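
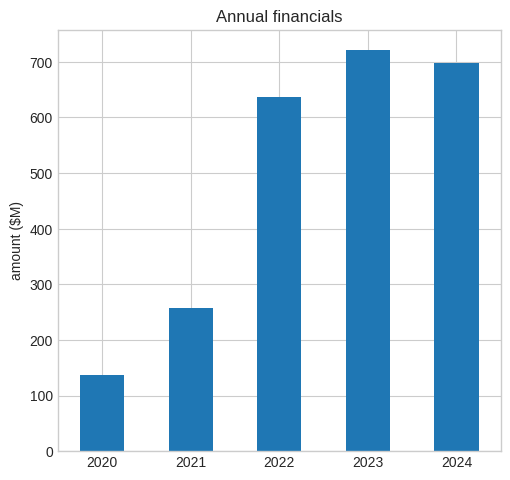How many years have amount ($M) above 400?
Above 400: 2022, 2023, 2024.

3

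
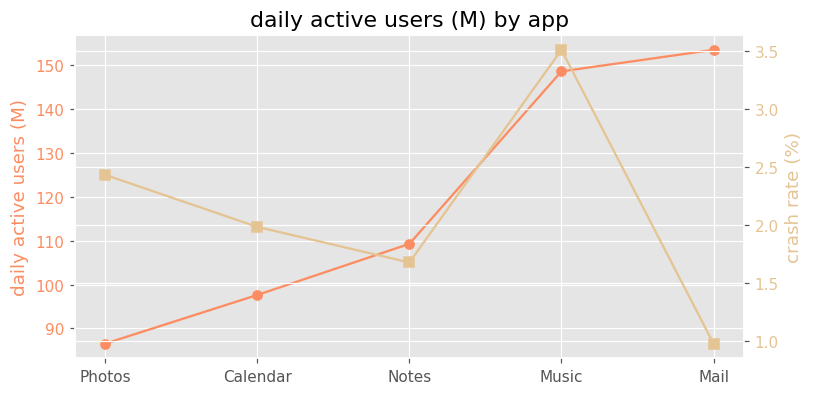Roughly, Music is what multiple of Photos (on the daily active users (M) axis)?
Music ≈ 150, Photos ≈ 90; 150/90 ≈ 1.67.

≈ 1.67×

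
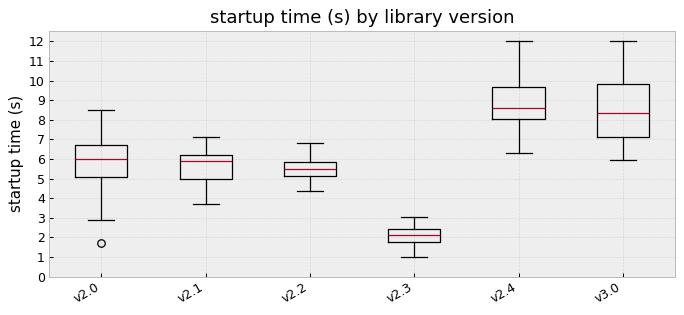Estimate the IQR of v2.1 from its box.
≈ 1

Q3 ≈ 6, Q1 ≈ 5; IQR ≈ 1.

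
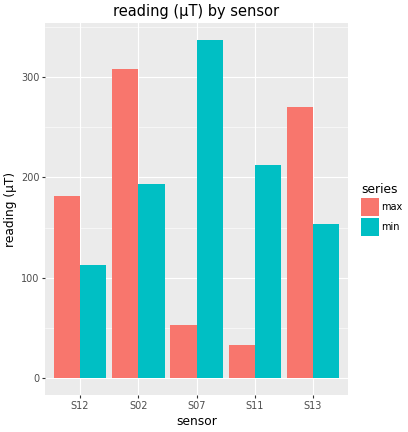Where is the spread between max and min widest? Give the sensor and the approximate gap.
S07, ≈ 300 µT

S07: max ≈ 50, min ≈ 350 → gap ≈ 300. Next-largest (S11) is only ≈ 150.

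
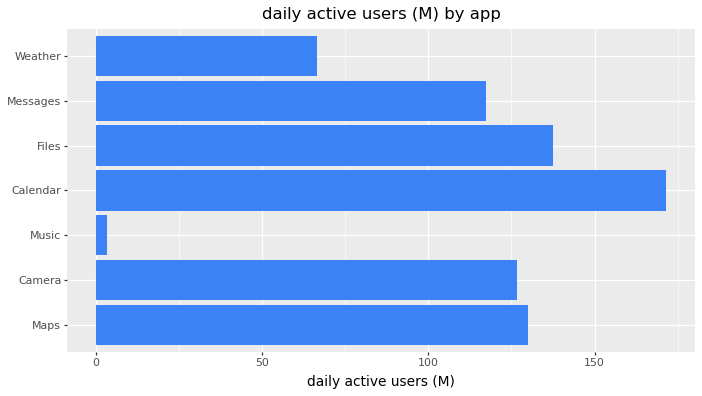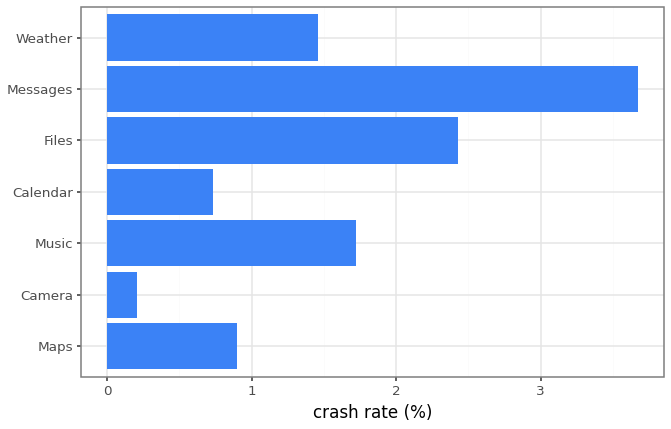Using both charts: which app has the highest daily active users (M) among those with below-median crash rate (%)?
Calendar

Chart 2 median crash rate (%) ≈ 1.5; below-median apps: Maps, Camera, Calendar. Among those, Calendar has the highest daily active users (M) (≈ 180).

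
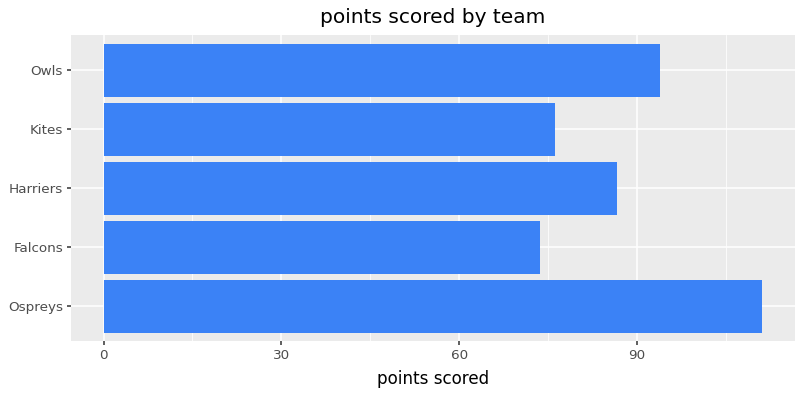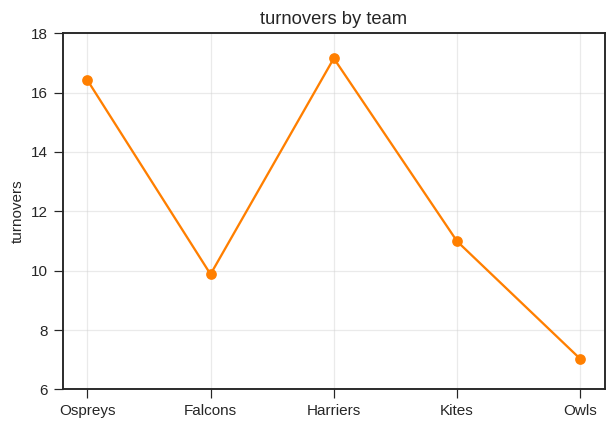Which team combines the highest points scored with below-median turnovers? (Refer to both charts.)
Owls

Chart 2 median turnovers ≈ 10; below-median teams: Falcons, Owls. Among those, Owls has the highest points scored (≈ 100).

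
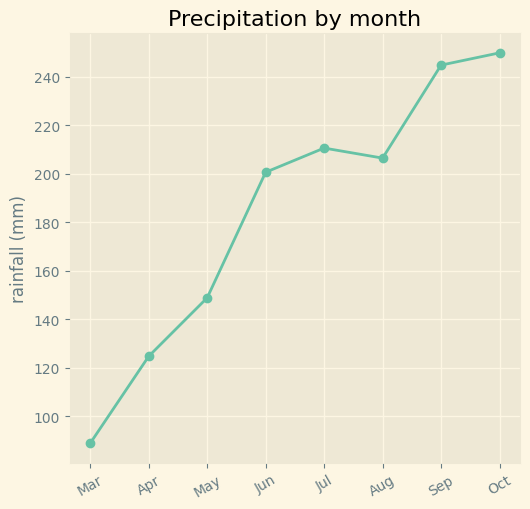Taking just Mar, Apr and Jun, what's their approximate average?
≈ 133

(80 + 120 + 200) / 3 ≈ 133.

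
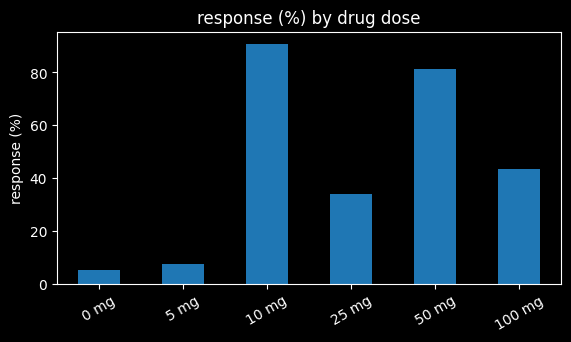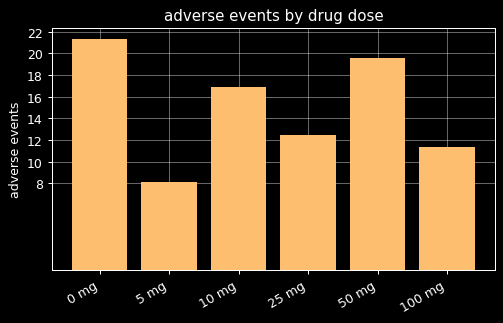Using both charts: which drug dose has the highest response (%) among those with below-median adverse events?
Chart 2 median adverse events ≈ 14; below-median drug doses: 5 mg, 25 mg, 100 mg. Among those, 100 mg has the highest response (%) (≈ 40).

100 mg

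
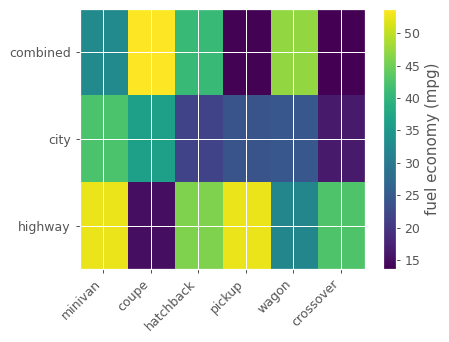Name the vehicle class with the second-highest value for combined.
wagon

Top 3 for combined: coupe ≈ 55, wagon ≈ 45, hatchback ≈ 40.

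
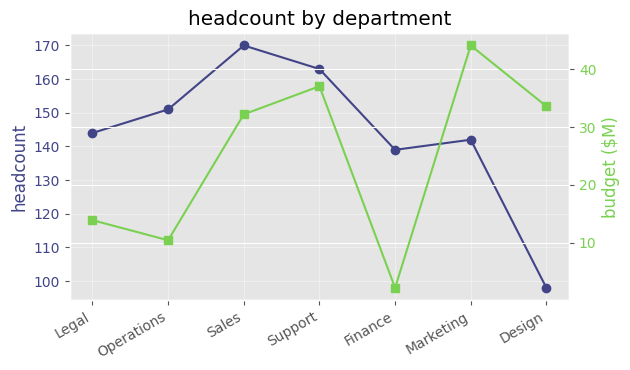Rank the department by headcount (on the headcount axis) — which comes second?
Support

Top 3 (on the headcount axis): Sales ≈ 170, Support ≈ 160, Operations ≈ 150.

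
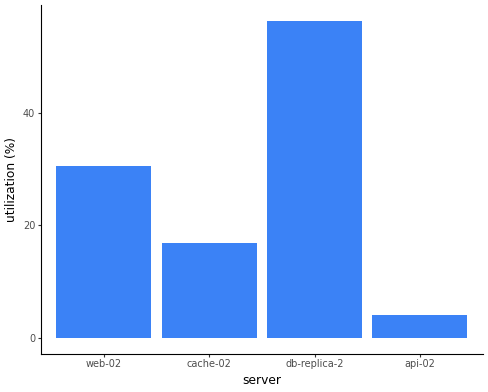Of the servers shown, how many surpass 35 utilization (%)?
Above 35: db-replica-2.

1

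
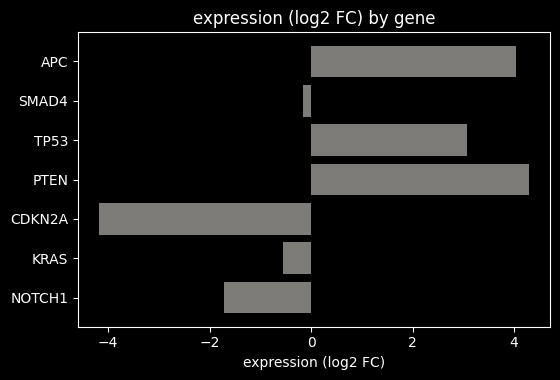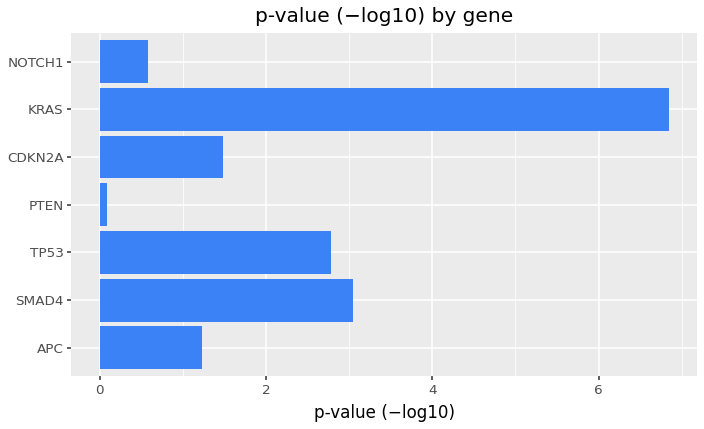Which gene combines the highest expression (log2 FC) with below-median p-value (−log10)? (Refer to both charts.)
Chart 2 median p-value (−log10) ≈ 1; below-median genes: APC, PTEN, NOTCH1. Among those, PTEN has the highest expression (log2 FC) (≈ 4.5).

PTEN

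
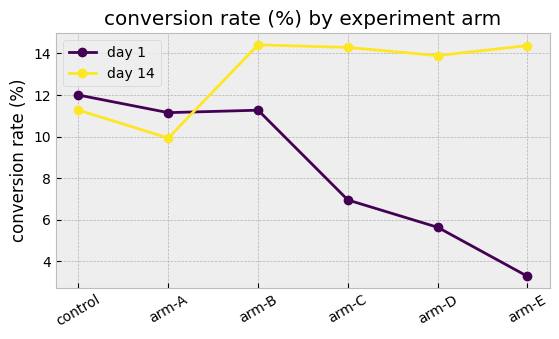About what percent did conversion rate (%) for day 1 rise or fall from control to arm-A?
≈ -8.3%

control ≈ 12, arm-A ≈ 11; (11 − 12) / 12 ≈ -8.3%.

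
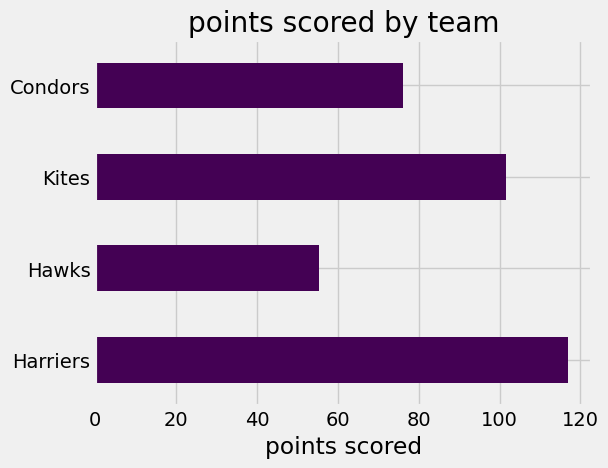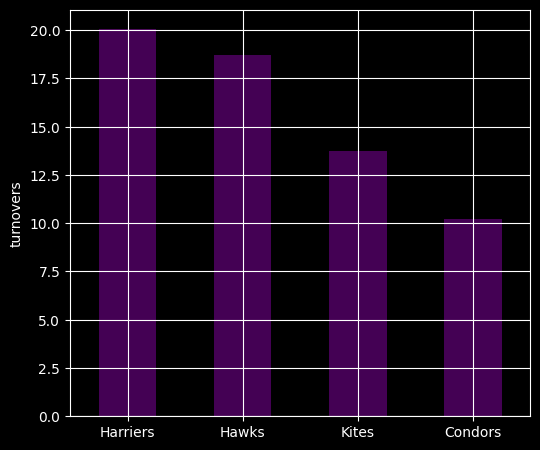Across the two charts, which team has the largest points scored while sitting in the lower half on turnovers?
Kites

Chart 2 median turnovers ≈ 16; below-median teams: Kites, Condors. Among those, Kites has the highest points scored (≈ 100).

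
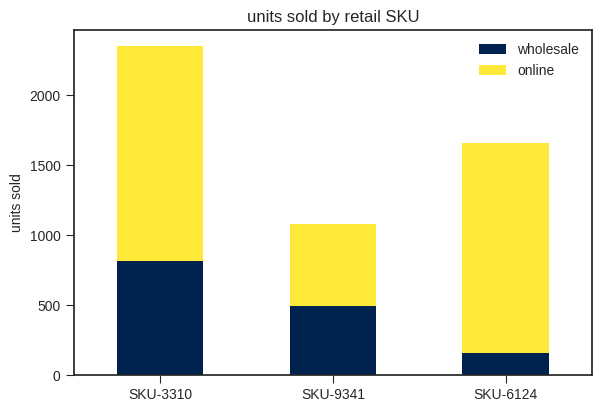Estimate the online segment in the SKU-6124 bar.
≈ 1400

online top ≈ 1600, bottom ≈ 200; segment ≈ 1400.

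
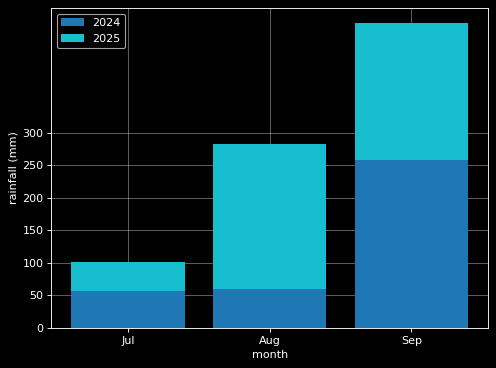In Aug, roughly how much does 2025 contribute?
2025 top ≈ 300, bottom ≈ 50; segment ≈ 250.

≈ 250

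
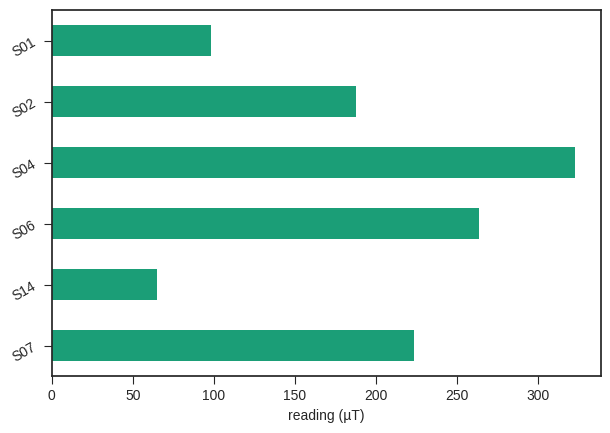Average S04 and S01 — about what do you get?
≈ 200

(300 + 100) / 2 ≈ 200.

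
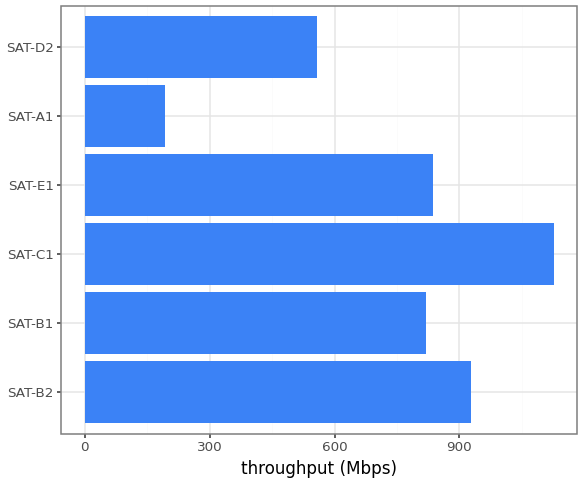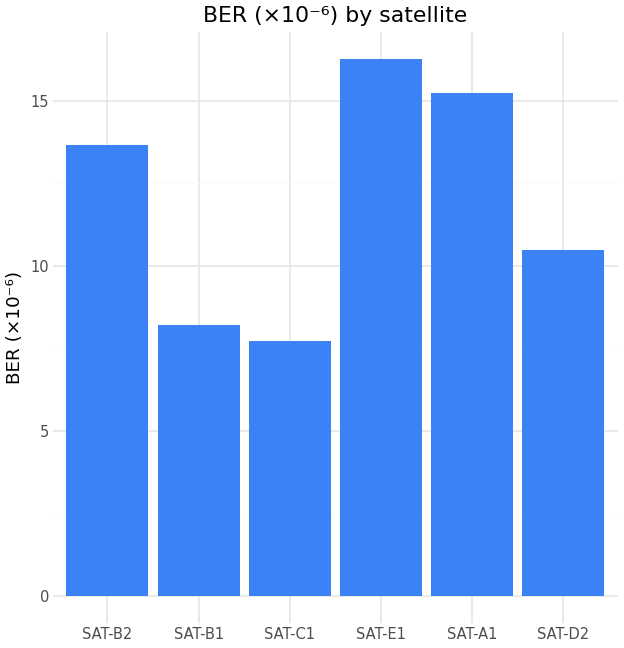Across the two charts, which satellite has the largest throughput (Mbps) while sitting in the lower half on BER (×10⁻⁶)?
SAT-C1

Chart 2 median BER (×10⁻⁶) ≈ 12; below-median satellites: SAT-B1, SAT-C1, SAT-D2. Among those, SAT-C1 has the highest throughput (Mbps) (≈ 1200).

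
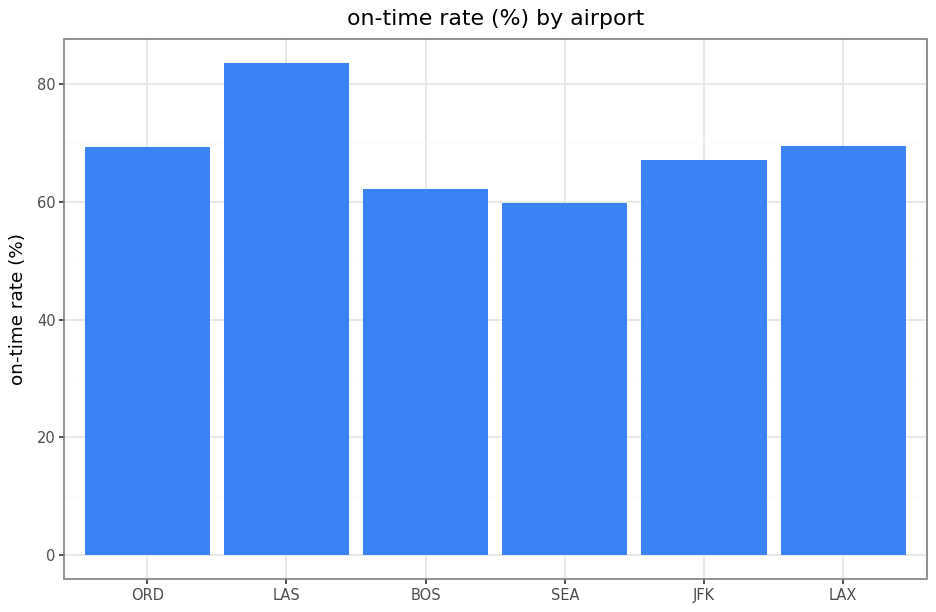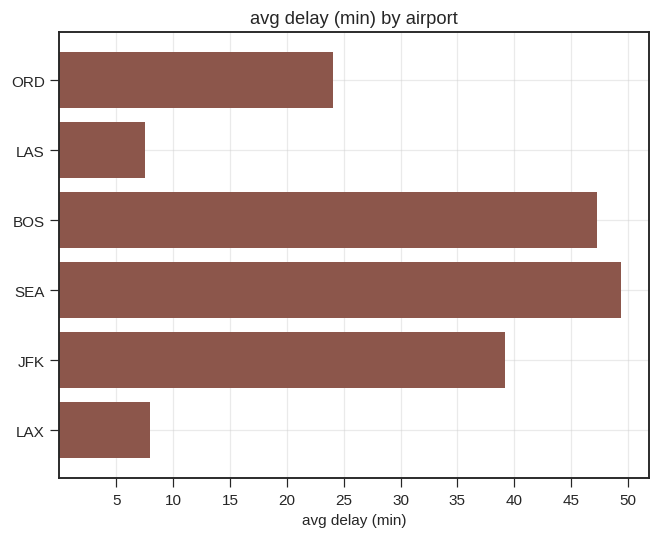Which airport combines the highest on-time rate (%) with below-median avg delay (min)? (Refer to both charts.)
Chart 2 median avg delay (min) ≈ 30; below-median airports: ORD, LAS, LAX. Among those, LAS has the highest on-time rate (%) (≈ 80).

LAS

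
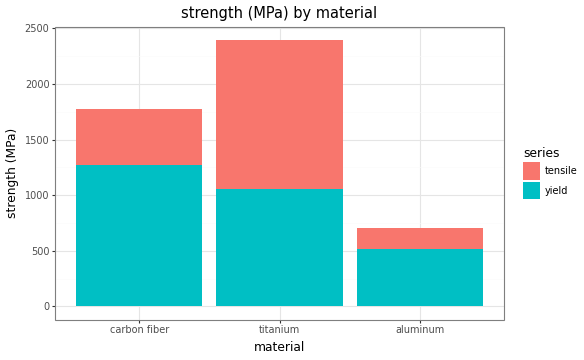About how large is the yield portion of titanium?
yield top ≈ 1000, bottom ≈ 0; segment ≈ 1000.

≈ 1000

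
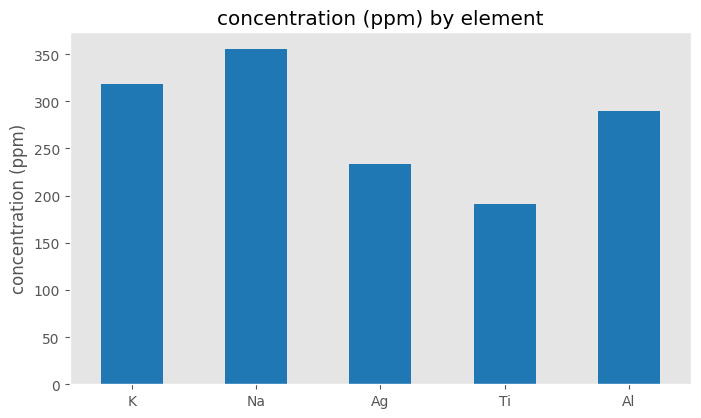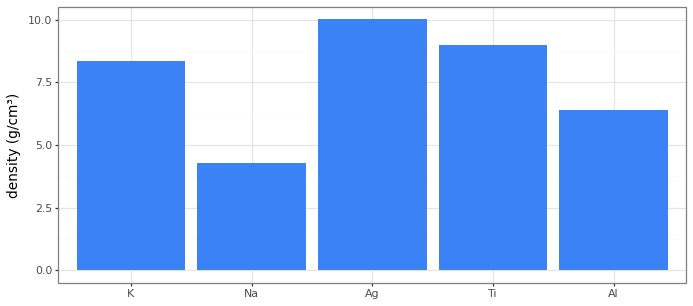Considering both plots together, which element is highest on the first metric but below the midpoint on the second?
Na

Chart 2 median density (g/cm³) ≈ 8; below-median elements: Na, Al. Among those, Na has the highest concentration (ppm) (≈ 350).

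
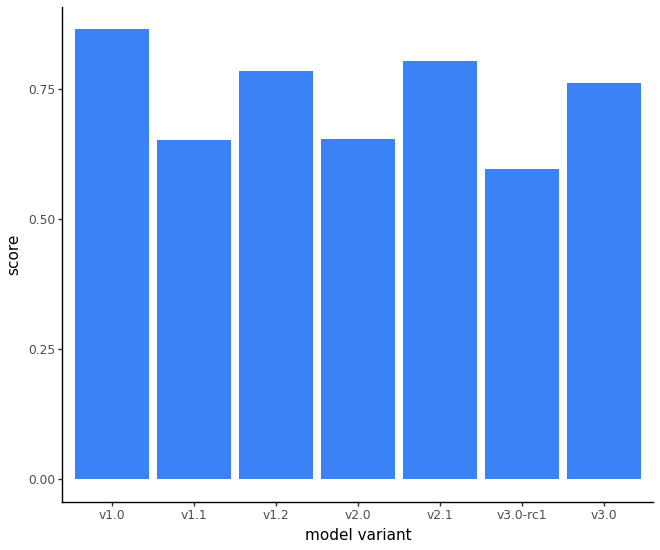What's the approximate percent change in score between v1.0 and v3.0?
v1.0 ≈ 0.9, v3.0 ≈ 0.8; (0.8 − 0.9) / 0.9 ≈ -11.1%.

≈ -11.1%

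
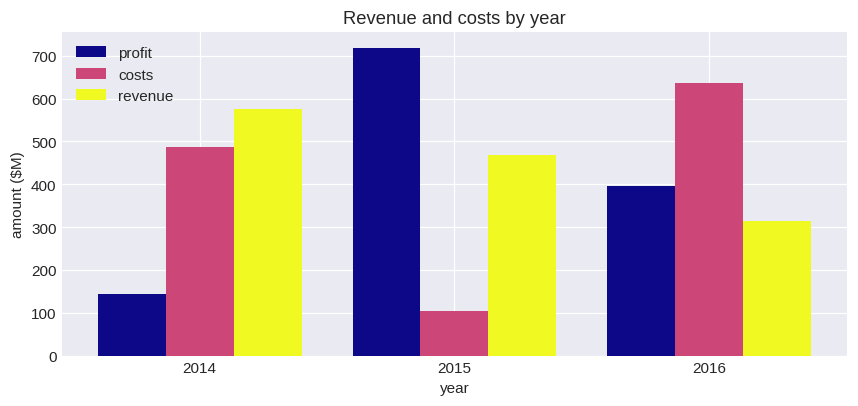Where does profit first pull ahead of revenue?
2015

2014: profit ≈ 100 vs revenue ≈ 600 (not yet); 2015: profit ≈ 700 vs revenue ≈ 500 (first crossover).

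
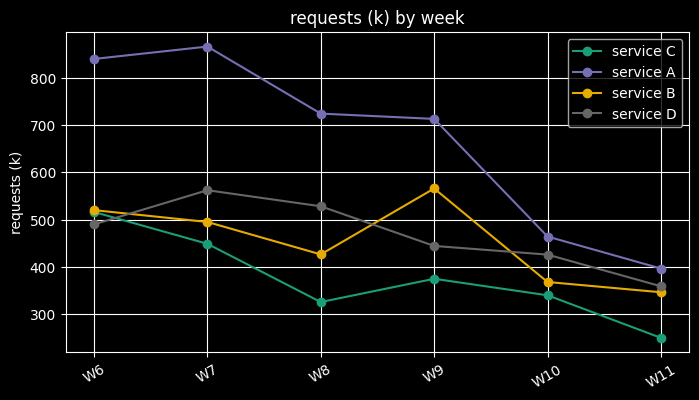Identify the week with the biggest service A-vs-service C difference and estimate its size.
W7, ≈ 500 k

W7: service A ≈ 900, service C ≈ 400 → gap ≈ 500. Next-largest (W8) is only ≈ 400.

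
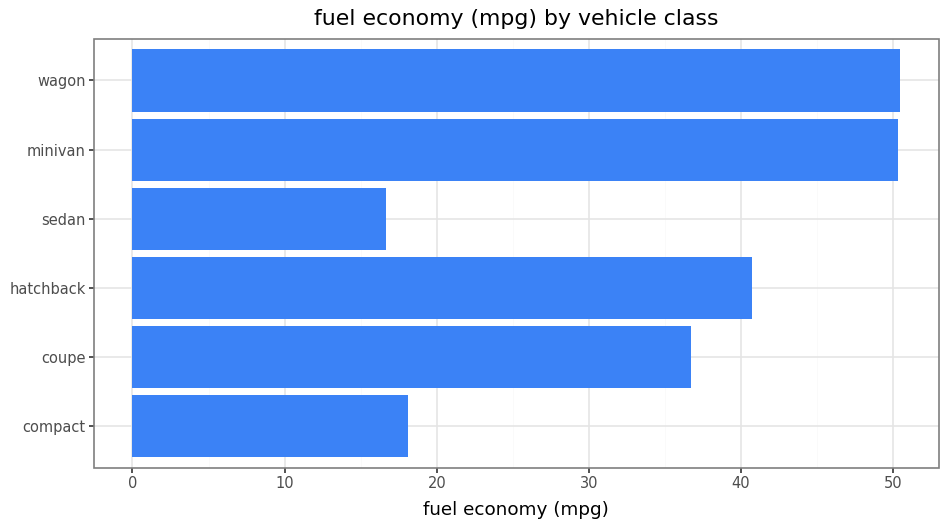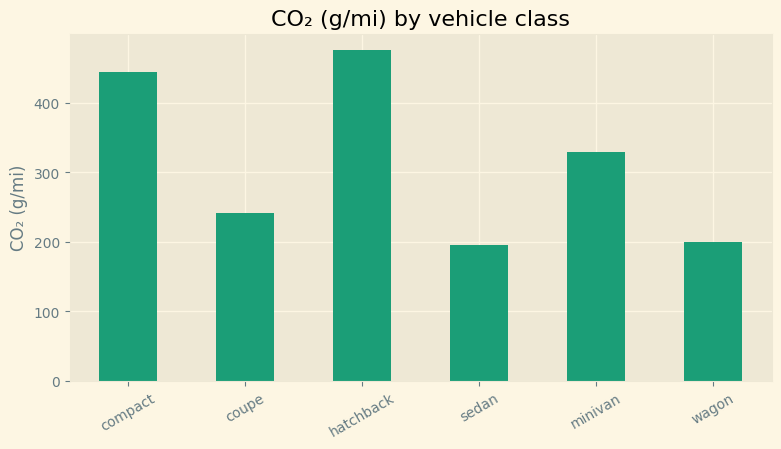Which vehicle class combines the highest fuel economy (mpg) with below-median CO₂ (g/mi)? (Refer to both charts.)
Chart 2 median CO₂ (g/mi) ≈ 300; below-median vehicle classes: coupe, sedan, wagon. Among those, wagon has the highest fuel economy (mpg) (≈ 50).

wagon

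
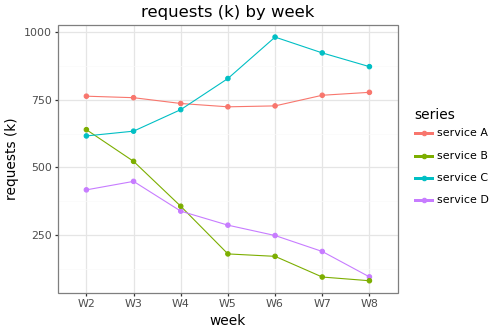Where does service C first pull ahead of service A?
W5

W4: service C ≈ 700 vs service A ≈ 700 (not yet); W5: service C ≈ 800 vs service A ≈ 700 (first crossover).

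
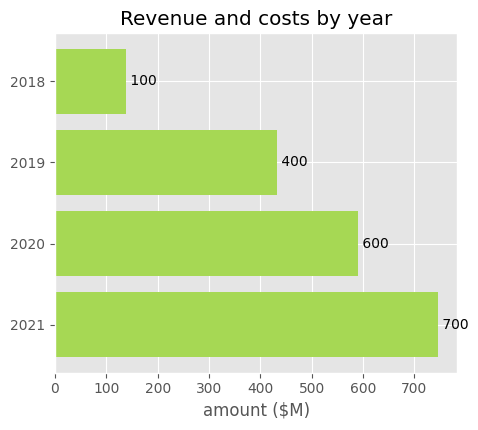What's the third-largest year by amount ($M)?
2019

Top 4: 2021 ≈ 700, 2020 ≈ 600, 2019 ≈ 400, 2018 ≈ 100.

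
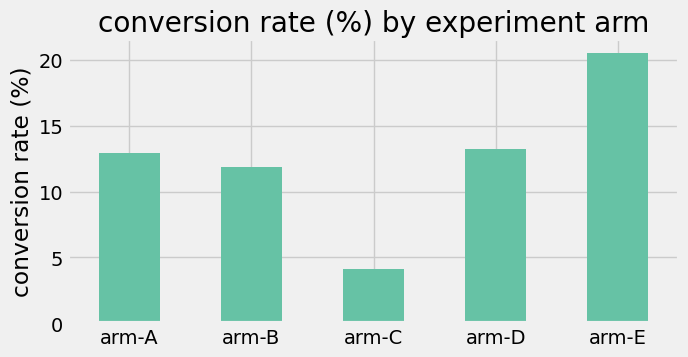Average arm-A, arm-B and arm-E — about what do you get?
≈ 15

(12 + 12 + 20) / 3 ≈ 15.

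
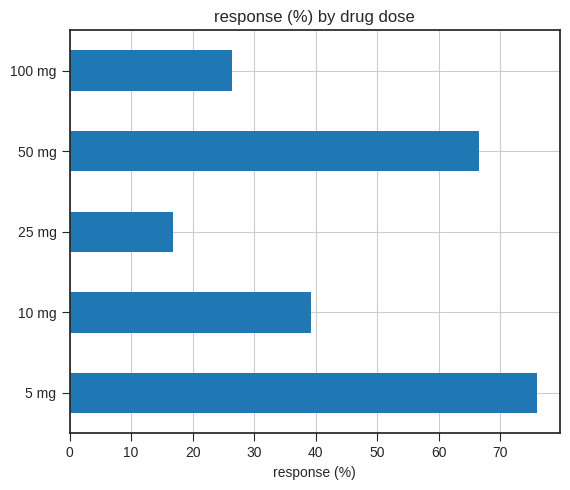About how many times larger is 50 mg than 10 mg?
≈ 1.75×

50 mg ≈ 70, 10 mg ≈ 40; 70/40 ≈ 1.75.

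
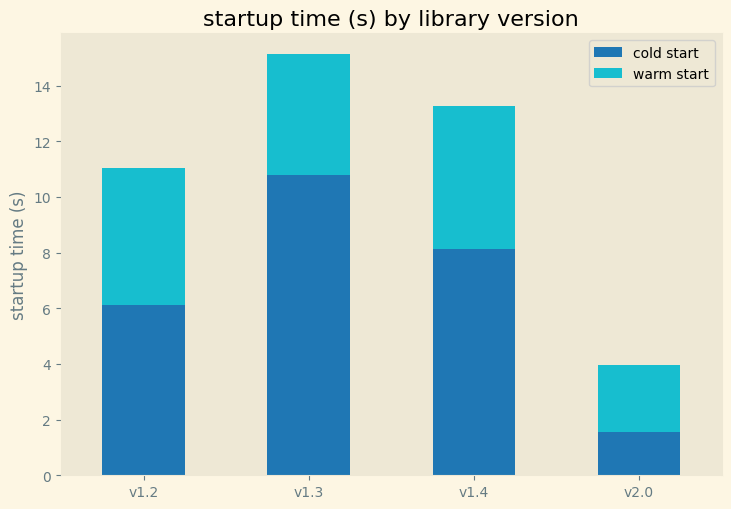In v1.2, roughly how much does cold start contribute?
cold start top ≈ 6, bottom ≈ 0; segment ≈ 6.

≈ 6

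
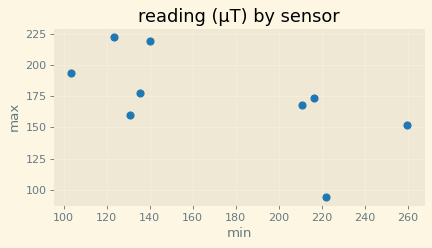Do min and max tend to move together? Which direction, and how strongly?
Points are negatively correlated; moderate (|r| ≈ 0.6).

negative, moderate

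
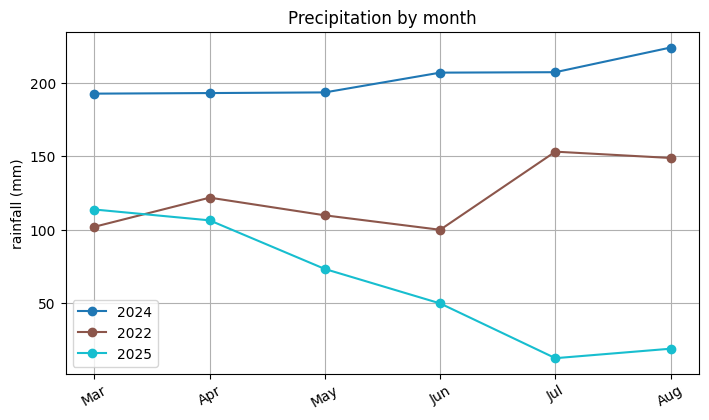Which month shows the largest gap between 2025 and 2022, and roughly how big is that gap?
Jul, ≈ 140 mm

Jul: 2025 ≈ 20, 2022 ≈ 160 → gap ≈ 140. Next-largest (Aug) is only ≈ 120.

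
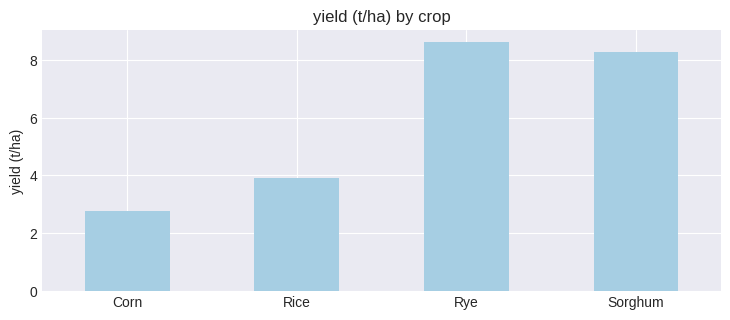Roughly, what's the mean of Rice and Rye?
≈ 6

(4 + 9) / 2 ≈ 6.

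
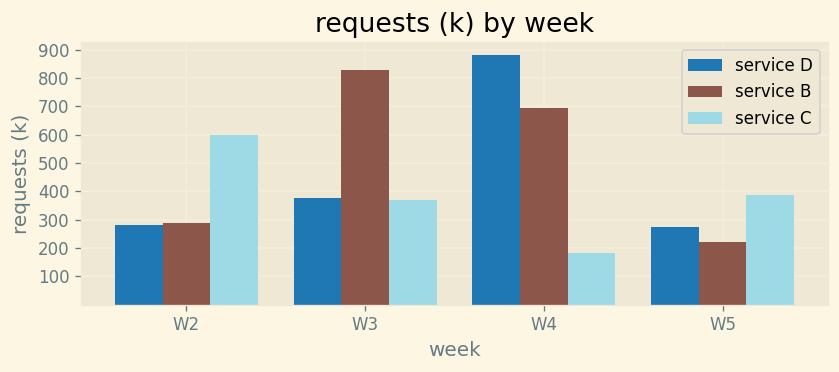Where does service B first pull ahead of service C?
W3

W2: service B ≈ 300 vs service C ≈ 600 (not yet); W3: service B ≈ 800 vs service C ≈ 400 (first crossover).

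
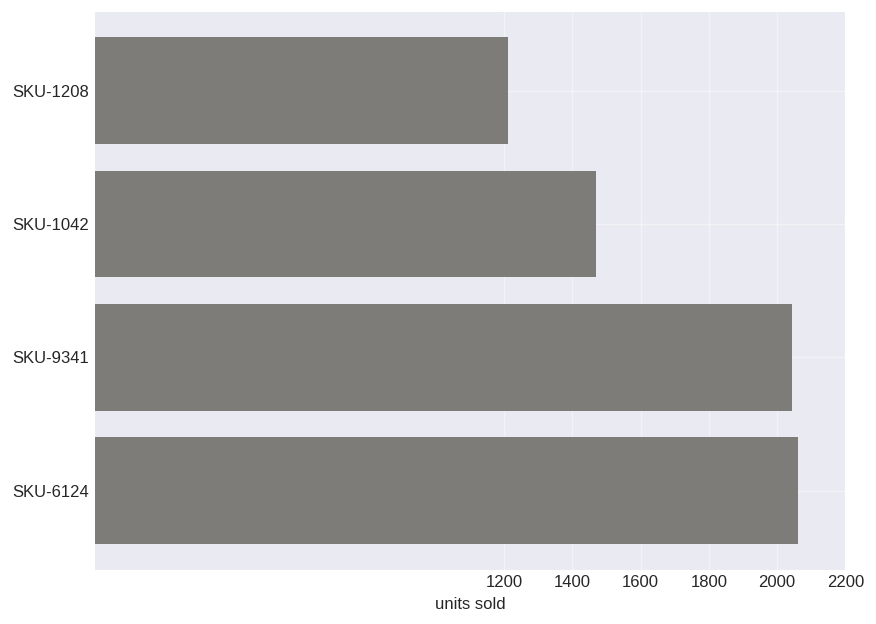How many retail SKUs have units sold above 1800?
2

Above 1800: SKU-9341, SKU-6124.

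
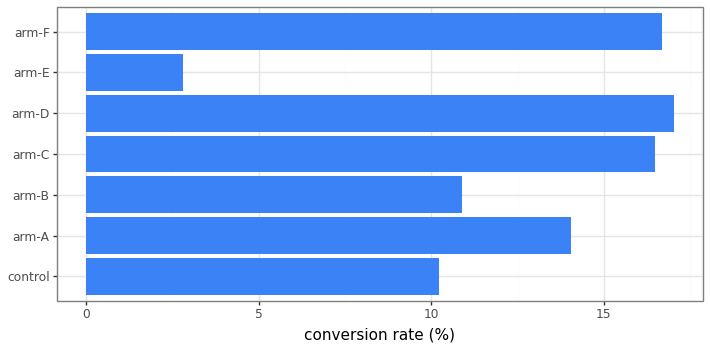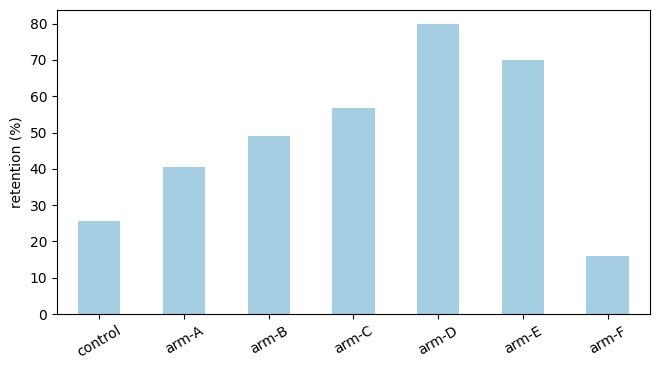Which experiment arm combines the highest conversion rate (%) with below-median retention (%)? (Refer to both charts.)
Chart 2 median retention (%) ≈ 50; below-median experiment arms: control, arm-A, arm-F. Among those, arm-F has the highest conversion rate (%) (≈ 16).

arm-F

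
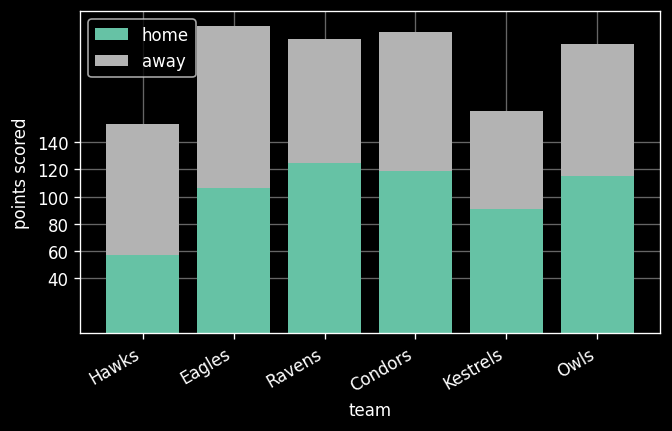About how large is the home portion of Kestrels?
home top ≈ 100, bottom ≈ 0; segment ≈ 100.

≈ 100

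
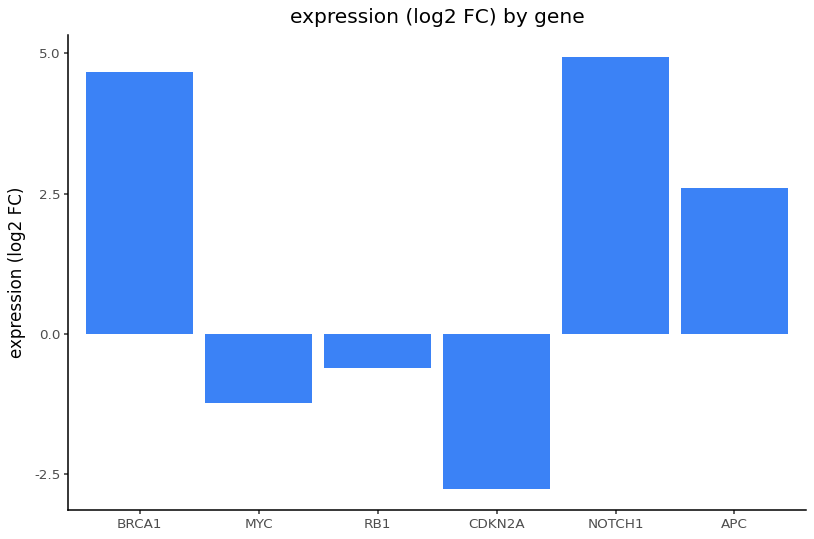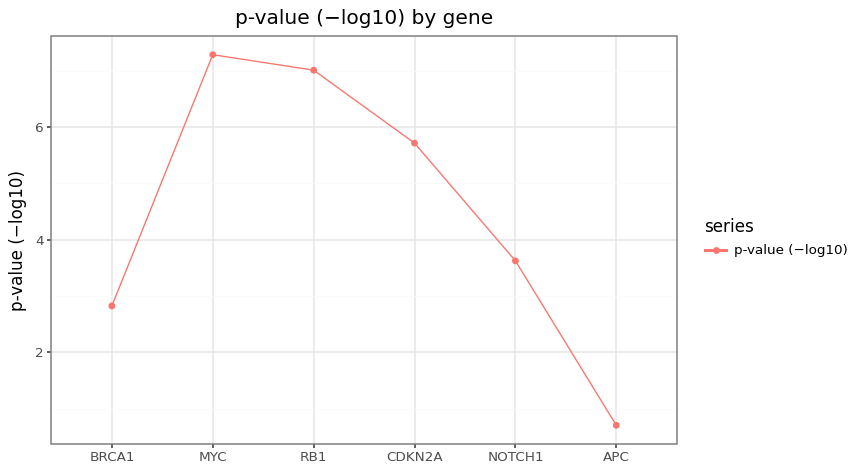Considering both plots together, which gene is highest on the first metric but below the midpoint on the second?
Chart 2 median p-value (−log10) ≈ 5; below-median genes: BRCA1, NOTCH1, APC. Among those, NOTCH1 has the highest expression (log2 FC) (≈ 5).

NOTCH1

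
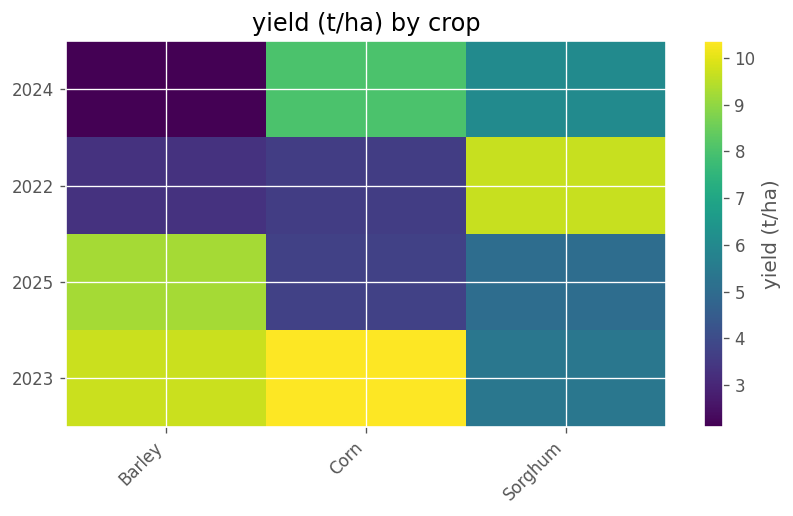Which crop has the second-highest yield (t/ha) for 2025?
Sorghum

Top 3 for 2025: Barley ≈ 9, Sorghum ≈ 5, Corn ≈ 4.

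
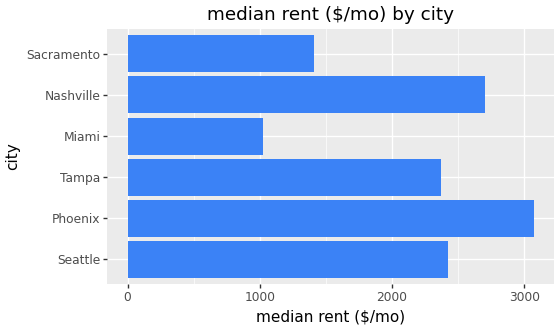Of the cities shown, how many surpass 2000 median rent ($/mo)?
4

Above 2000: Seattle, Phoenix, Tampa, Nashville.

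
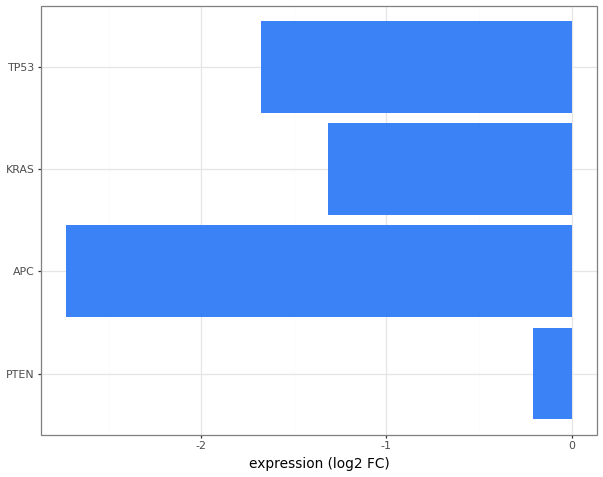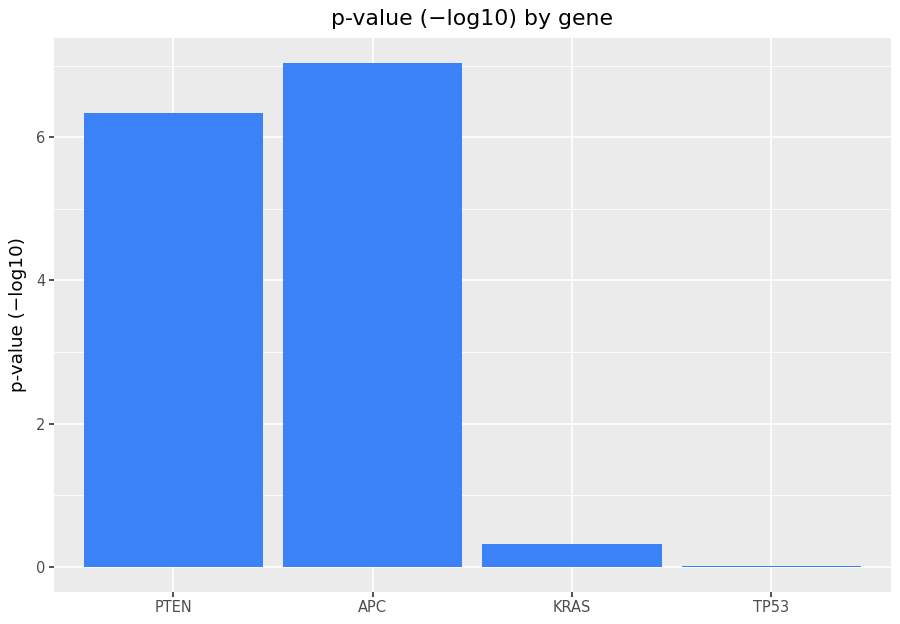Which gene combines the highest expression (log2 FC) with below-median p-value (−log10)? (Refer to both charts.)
KRAS

Chart 2 median p-value (−log10) ≈ 3; below-median genes: KRAS, TP53. Among those, KRAS has the highest expression (log2 FC) (≈ -1).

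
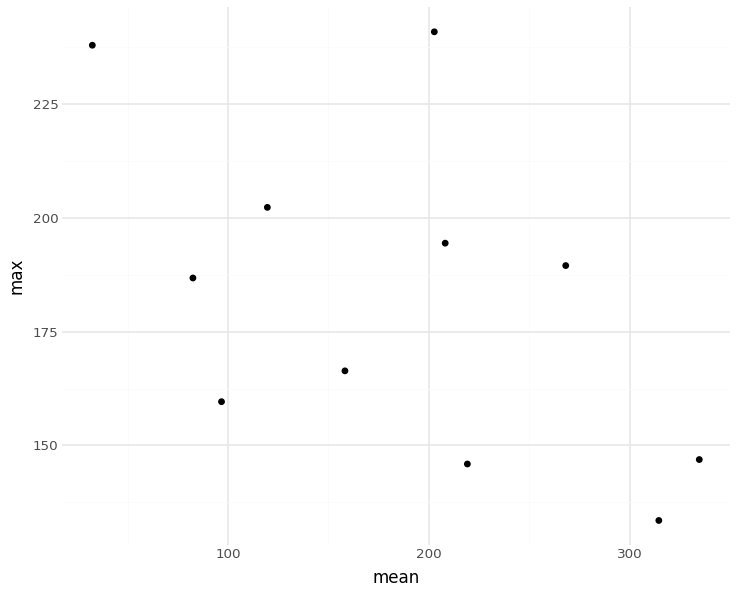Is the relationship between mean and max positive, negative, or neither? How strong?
Points are negatively correlated; moderate (|r| ≈ 0.5).

negative, moderate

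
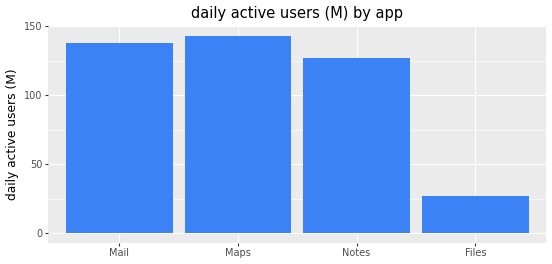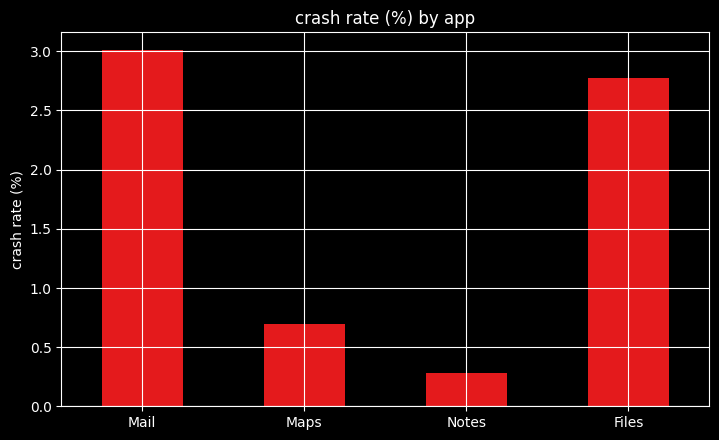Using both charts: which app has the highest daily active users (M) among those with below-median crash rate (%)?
Maps

Chart 2 median crash rate (%) ≈ 1.5; below-median apps: Maps, Notes. Among those, Maps has the highest daily active users (M) (≈ 140).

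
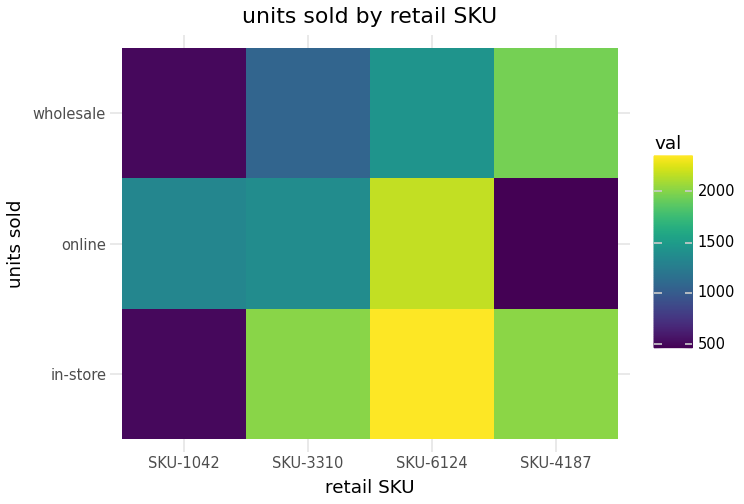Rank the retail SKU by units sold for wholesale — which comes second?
Top 3 for wholesale: SKU-4187 ≈ 2000, SKU-6124 ≈ 1400, SKU-3310 ≈ 1000.

SKU-6124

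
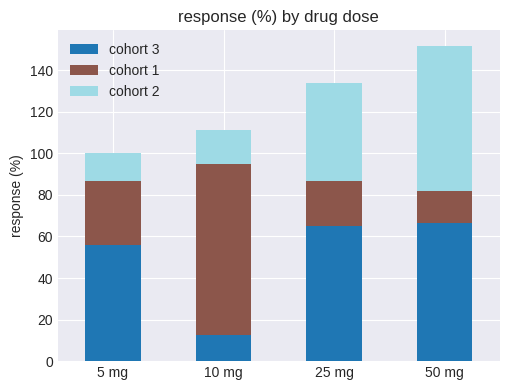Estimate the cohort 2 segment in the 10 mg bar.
≈ 20

cohort 2 top ≈ 120, bottom ≈ 100; segment ≈ 20.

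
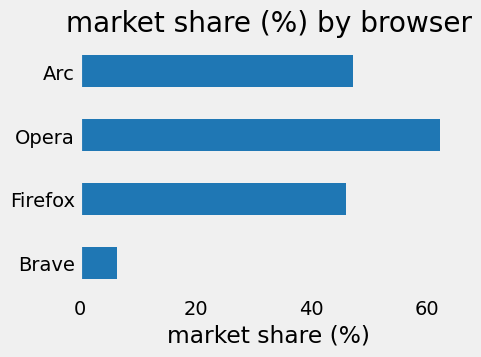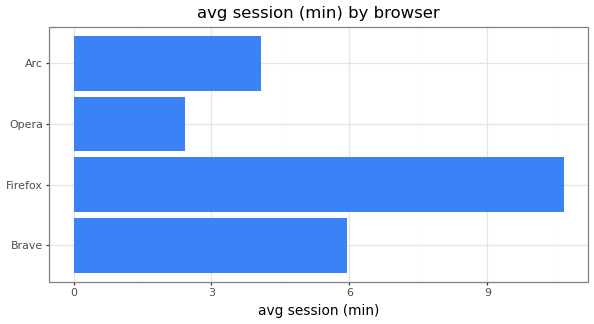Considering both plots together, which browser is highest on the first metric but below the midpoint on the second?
Chart 2 median avg session (min) ≈ 5; below-median browsers: Opera, Arc. Among those, Opera has the highest market share (%) (≈ 60).

Opera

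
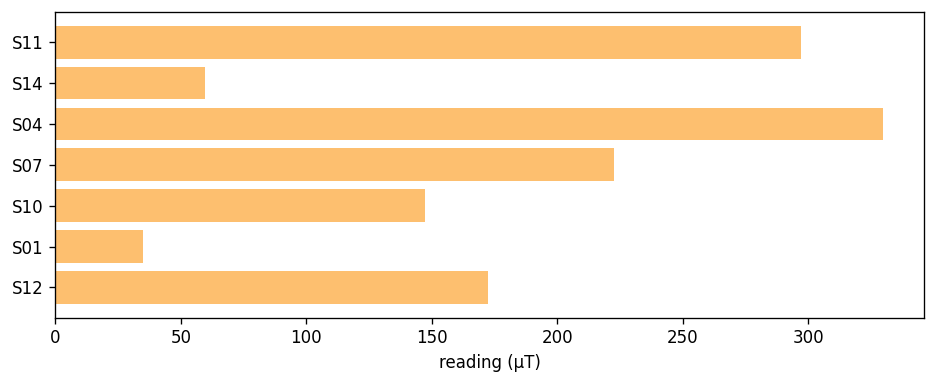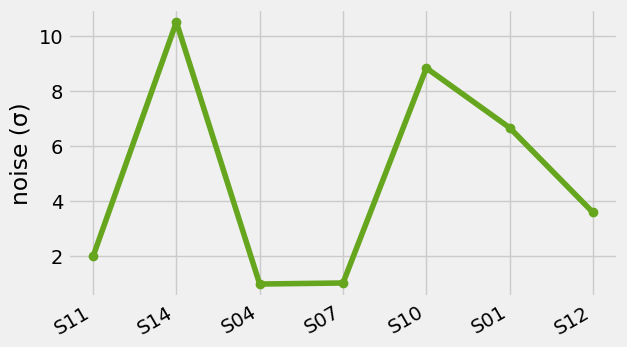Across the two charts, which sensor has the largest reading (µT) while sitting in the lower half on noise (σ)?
Chart 2 median noise (σ) ≈ 4; below-median sensors: S11, S04, S07. Among those, S04 has the highest reading (µT) (≈ 350).

S04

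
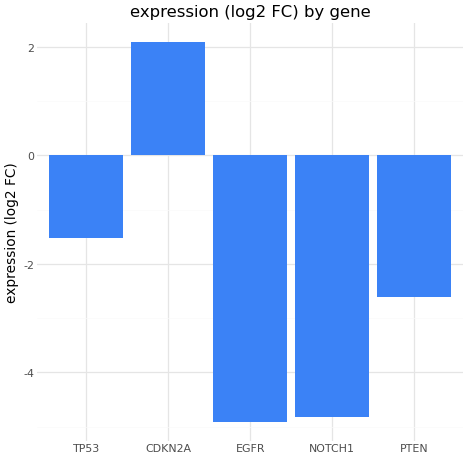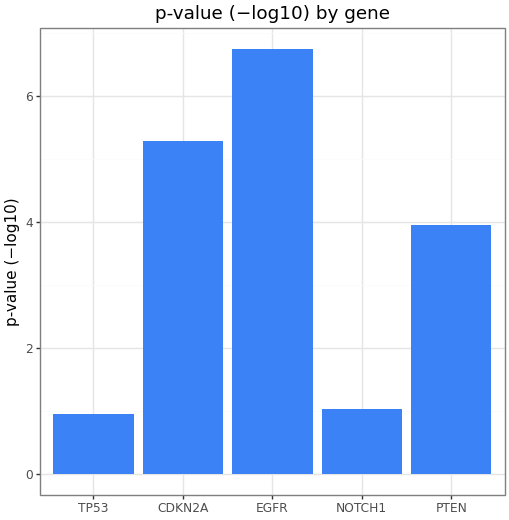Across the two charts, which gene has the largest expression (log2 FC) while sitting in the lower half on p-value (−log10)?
TP53

Chart 2 median p-value (−log10) ≈ 4; below-median genes: TP53, NOTCH1. Among those, TP53 has the highest expression (log2 FC) (≈ -1.6).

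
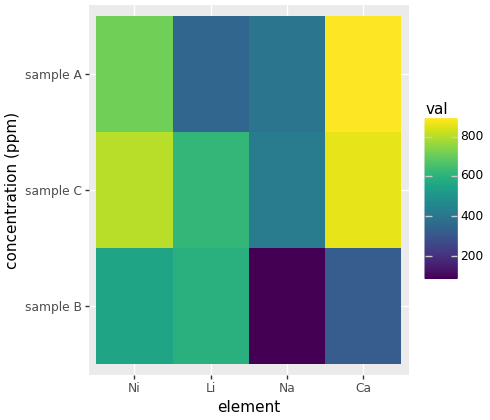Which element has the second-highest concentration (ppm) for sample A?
Top 3 for sample A: Ca ≈ 900, Ni ≈ 700, Na ≈ 400.

Ni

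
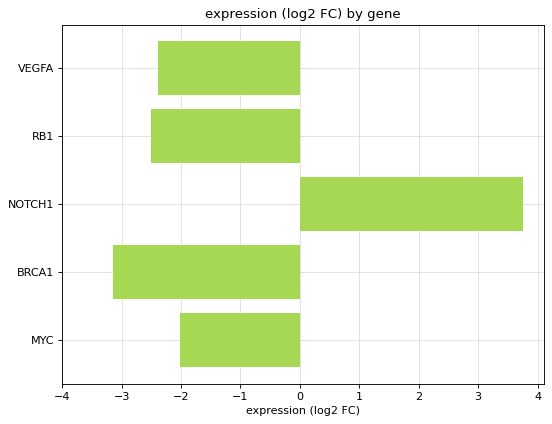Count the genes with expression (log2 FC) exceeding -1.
Above -1: NOTCH1.

1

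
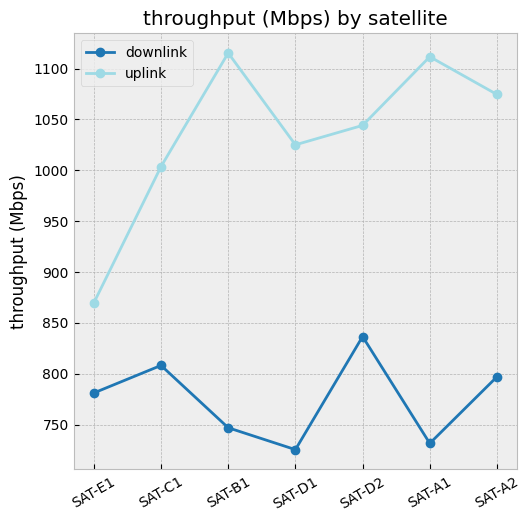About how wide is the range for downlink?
≈ 100

Max SAT-D2 ≈ 850, min SAT-D1 ≈ 750; range ≈ 100.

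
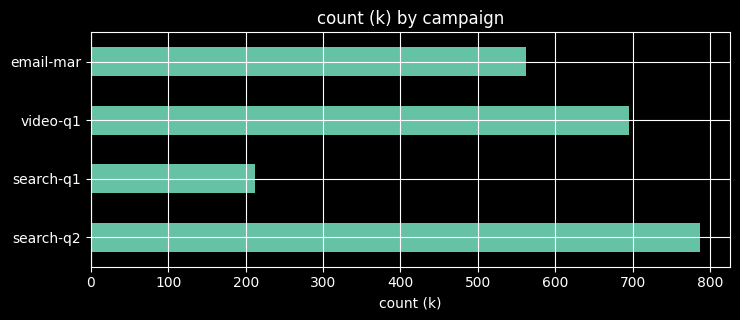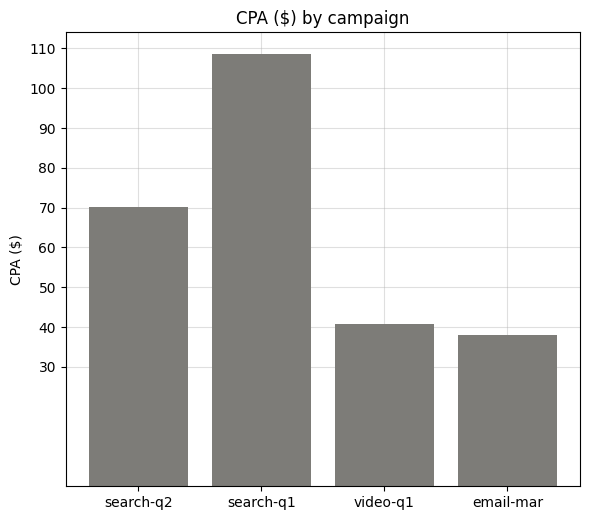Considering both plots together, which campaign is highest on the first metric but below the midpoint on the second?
video-q1

Chart 2 median CPA ($) ≈ 60; below-median campaigns: video-q1, email-mar. Among those, video-q1 has the highest count (k) (≈ 700).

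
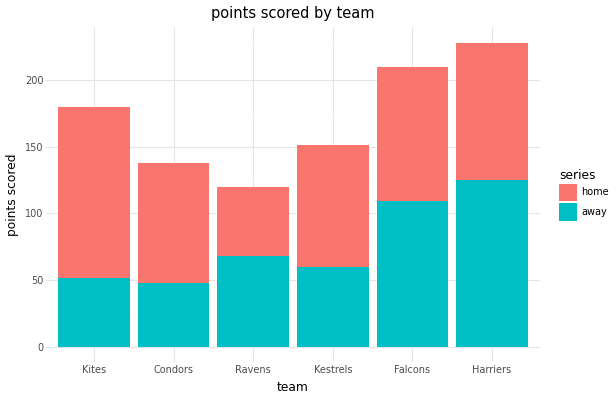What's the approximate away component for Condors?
≈ 40

away top ≈ 40, bottom ≈ 0; segment ≈ 40.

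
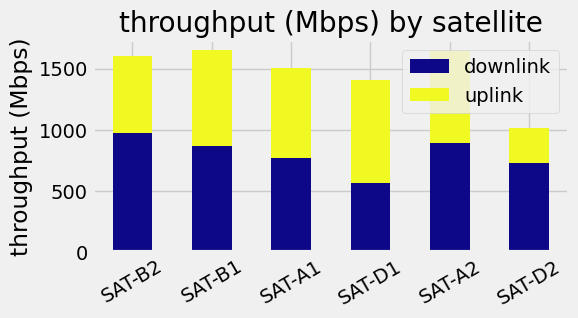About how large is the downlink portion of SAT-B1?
≈ 800

downlink top ≈ 800, bottom ≈ 0; segment ≈ 800.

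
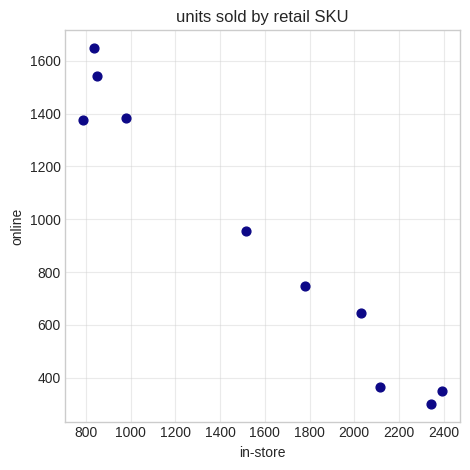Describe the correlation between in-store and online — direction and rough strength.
negative, strong

Points are negatively correlated; strong (|r| ≈ 1.0).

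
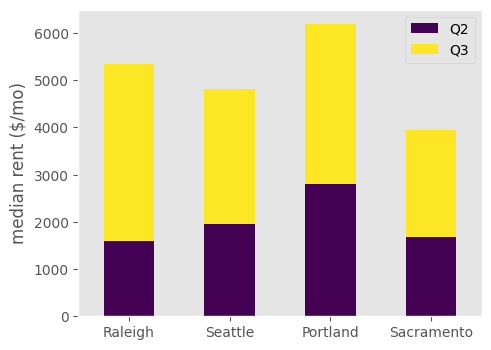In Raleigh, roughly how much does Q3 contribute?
Q3 top ≈ 5000, bottom ≈ 2000; segment ≈ 3000.

≈ 3000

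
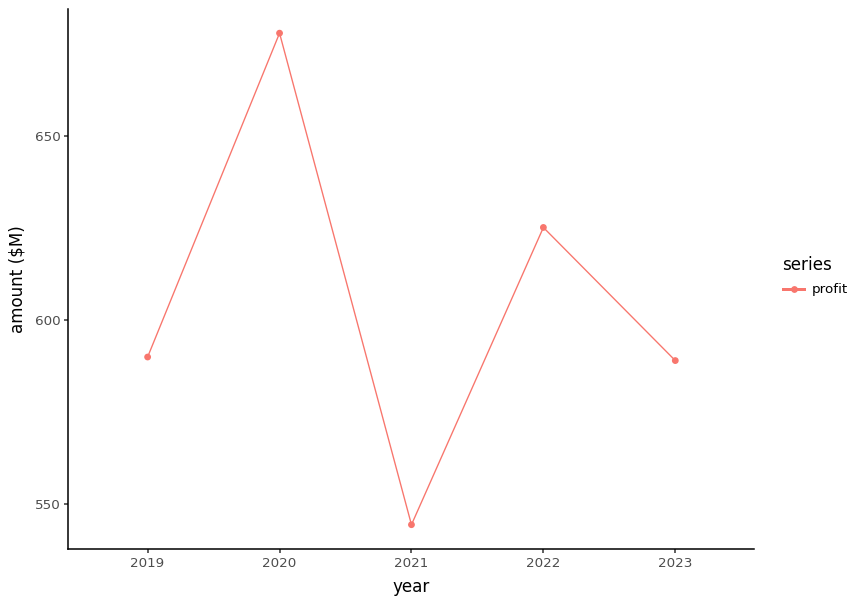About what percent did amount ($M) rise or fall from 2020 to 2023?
≈ -14.7%

2020 ≈ 680, 2023 ≈ 580; (580 − 680) / 680 ≈ -14.7%.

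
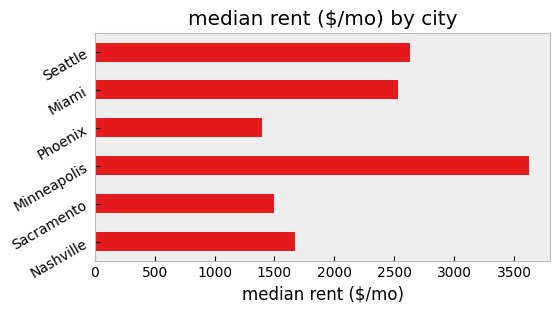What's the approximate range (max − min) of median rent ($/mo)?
≈ 2000

Max Minneapolis ≈ 3500, min Phoenix ≈ 1500; range ≈ 2000.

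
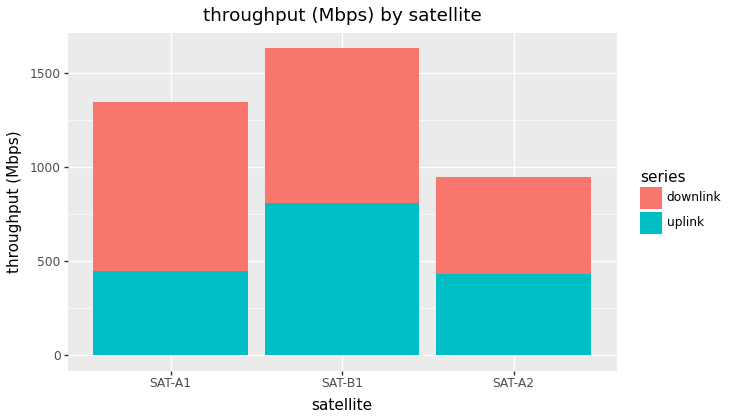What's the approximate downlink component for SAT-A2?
≈ 600

downlink top ≈ 1000, bottom ≈ 400; segment ≈ 600.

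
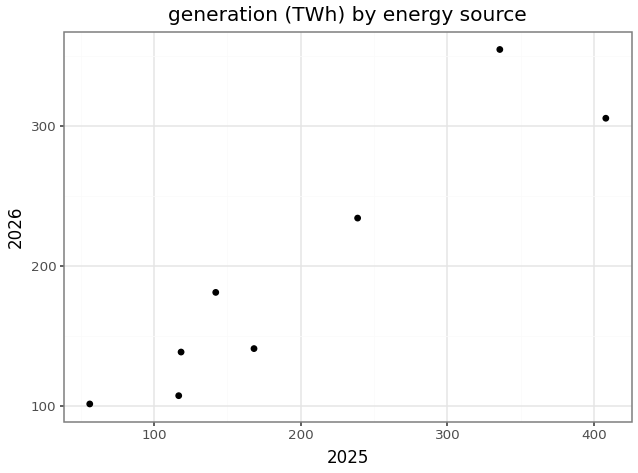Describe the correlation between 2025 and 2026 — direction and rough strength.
positive, strong

Points are positively correlated; strong (|r| ≈ 0.9).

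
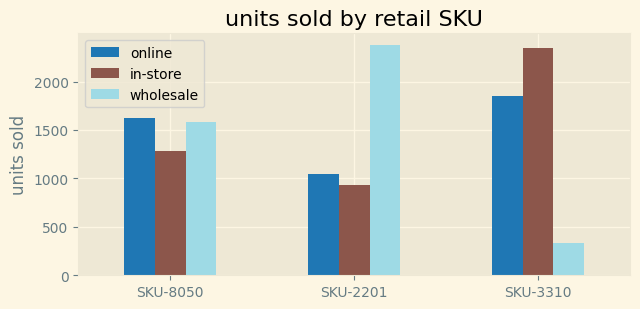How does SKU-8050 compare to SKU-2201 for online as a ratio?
≈ 1.6×

SKU-8050 ≈ 1600, SKU-2201 ≈ 1000; 1600/1000 ≈ 1.6.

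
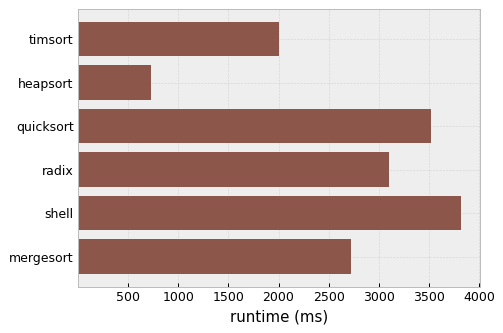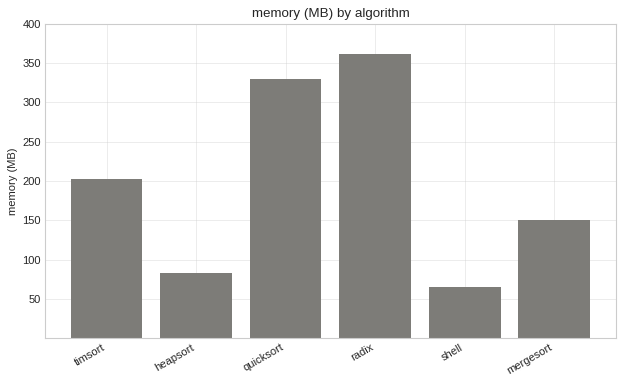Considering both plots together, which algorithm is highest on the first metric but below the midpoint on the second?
shell

Chart 2 median memory (MB) ≈ 200; below-median algorithms: heapsort, shell, mergesort. Among those, shell has the highest runtime (ms) (≈ 4000).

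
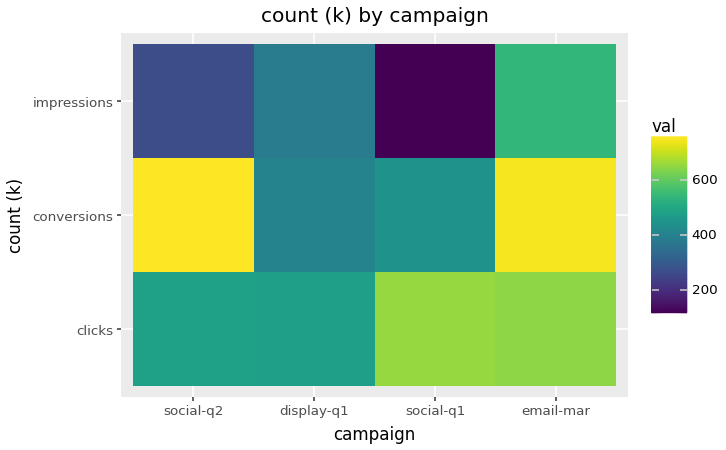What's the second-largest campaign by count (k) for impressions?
Top 3 for impressions: email-mar ≈ 500, display-q1 ≈ 400, social-q2 ≈ 300.

display-q1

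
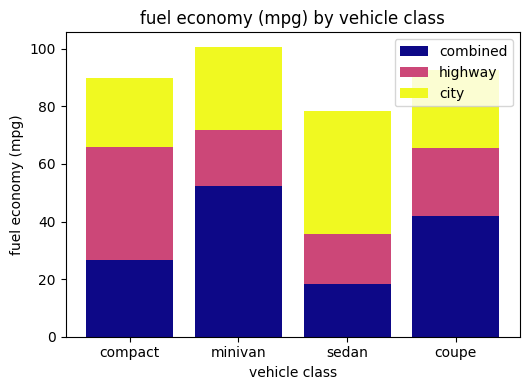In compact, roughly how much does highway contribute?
highway top ≈ 70, bottom ≈ 30; segment ≈ 40.

≈ 40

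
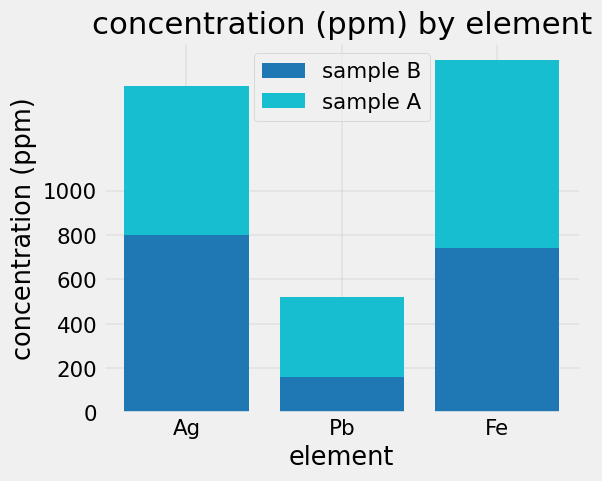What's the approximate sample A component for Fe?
≈ 800

sample A top ≈ 1600, bottom ≈ 800; segment ≈ 800.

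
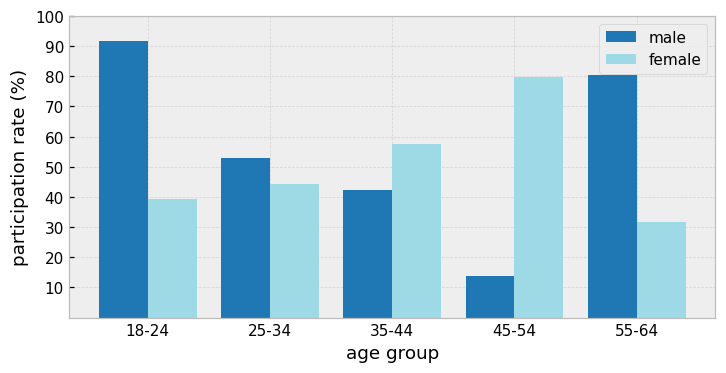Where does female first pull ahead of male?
35-44

25-34: female ≈ 40 vs male ≈ 50 (not yet); 35-44: female ≈ 60 vs male ≈ 40 (first crossover).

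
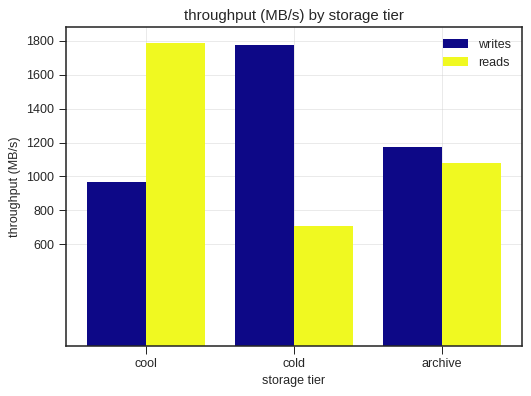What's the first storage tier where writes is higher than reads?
cool: writes ≈ 1000 vs reads ≈ 1800 (not yet); cold: writes ≈ 1800 vs reads ≈ 800 (first crossover).

cold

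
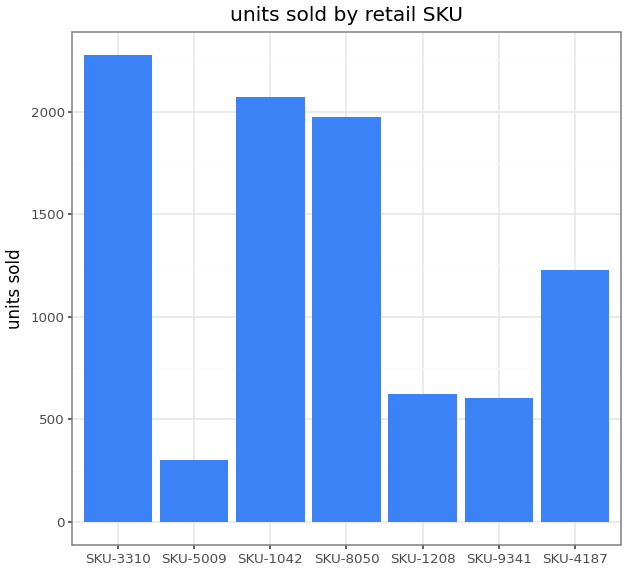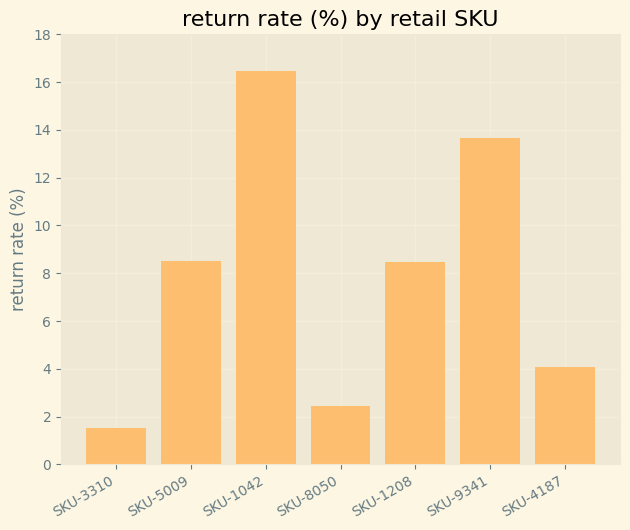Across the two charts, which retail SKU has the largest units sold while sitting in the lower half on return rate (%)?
Chart 2 median return rate (%) ≈ 8; below-median retail SKUs: SKU-3310, SKU-8050, SKU-4187. Among those, SKU-3310 has the highest units sold (≈ 2500).

SKU-3310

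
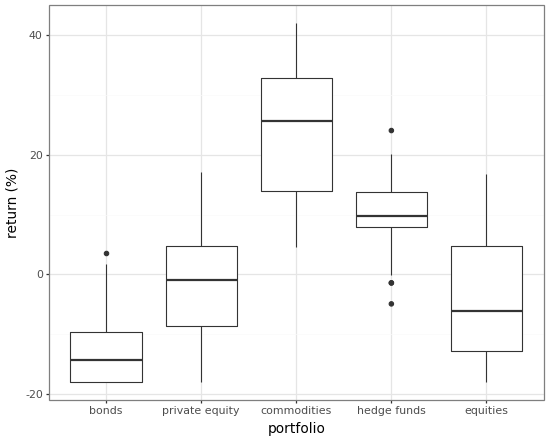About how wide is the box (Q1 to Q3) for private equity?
Q3 ≈ 5, Q1 ≈ -10; IQR ≈ 15.

≈ 15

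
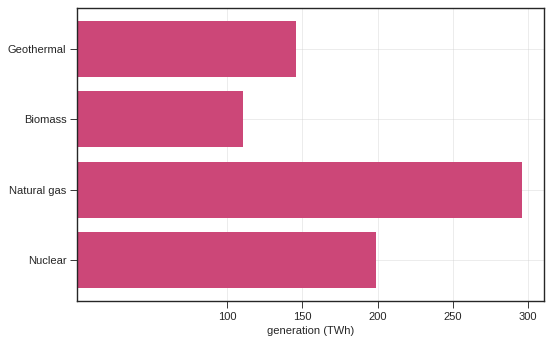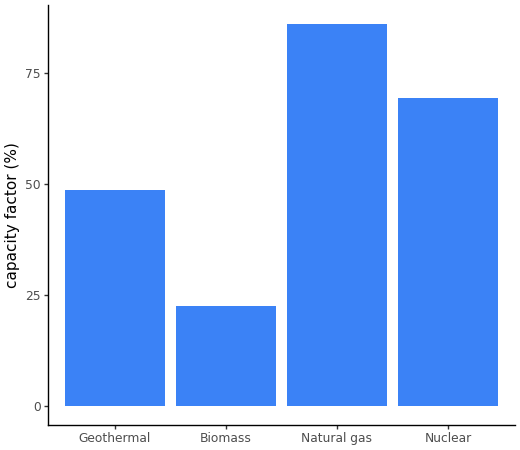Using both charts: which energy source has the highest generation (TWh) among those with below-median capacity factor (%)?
Geothermal

Chart 2 median capacity factor (%) ≈ 60; below-median energy sources: Geothermal, Biomass. Among those, Geothermal has the highest generation (TWh) (≈ 150).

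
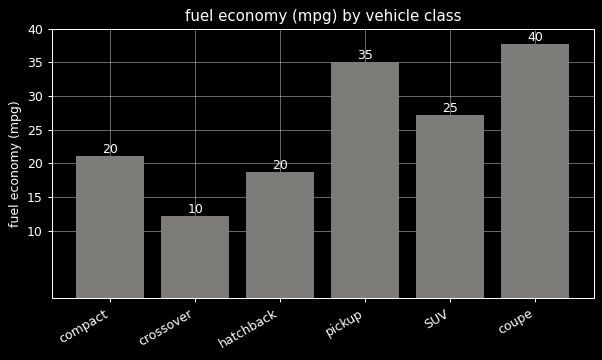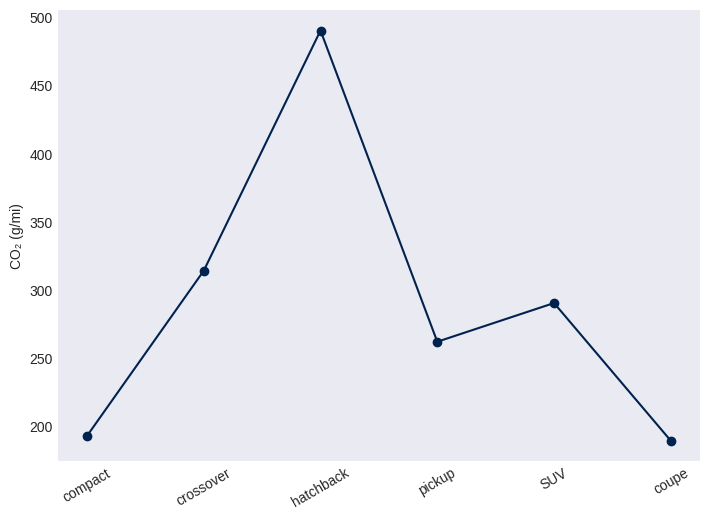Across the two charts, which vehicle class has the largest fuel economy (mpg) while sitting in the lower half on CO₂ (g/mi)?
coupe

Chart 2 median CO₂ (g/mi) ≈ 300; below-median vehicle classes: compact, pickup, coupe. Among those, coupe has the highest fuel economy (mpg) (≈ 40).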